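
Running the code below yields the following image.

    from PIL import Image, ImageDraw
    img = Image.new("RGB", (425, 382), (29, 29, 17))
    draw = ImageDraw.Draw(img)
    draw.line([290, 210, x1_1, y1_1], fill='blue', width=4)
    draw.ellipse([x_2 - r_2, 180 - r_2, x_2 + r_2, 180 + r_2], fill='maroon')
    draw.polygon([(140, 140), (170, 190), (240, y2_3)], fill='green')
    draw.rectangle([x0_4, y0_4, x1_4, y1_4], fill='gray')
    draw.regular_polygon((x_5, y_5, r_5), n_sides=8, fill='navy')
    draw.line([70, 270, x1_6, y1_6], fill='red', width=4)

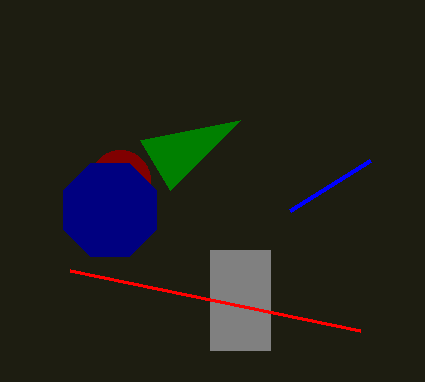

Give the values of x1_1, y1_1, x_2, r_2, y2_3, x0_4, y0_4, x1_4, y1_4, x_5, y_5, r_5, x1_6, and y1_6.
x1_1 = 370; y1_1 = 160; x_2 = 120; r_2 = 30; y2_3 = 120; x0_4 = 210; y0_4 = 250; x1_4 = 270; y1_4 = 350; x_5 = 110; y_5 = 210; r_5 = 50; x1_6 = 360; y1_6 = 330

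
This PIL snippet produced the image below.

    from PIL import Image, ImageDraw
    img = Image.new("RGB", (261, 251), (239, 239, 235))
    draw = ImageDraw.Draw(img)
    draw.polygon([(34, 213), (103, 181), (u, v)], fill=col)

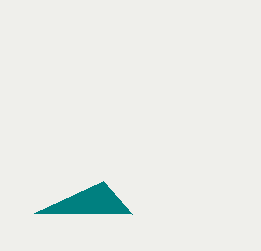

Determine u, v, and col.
u = 132, v = 214, col = 'teal'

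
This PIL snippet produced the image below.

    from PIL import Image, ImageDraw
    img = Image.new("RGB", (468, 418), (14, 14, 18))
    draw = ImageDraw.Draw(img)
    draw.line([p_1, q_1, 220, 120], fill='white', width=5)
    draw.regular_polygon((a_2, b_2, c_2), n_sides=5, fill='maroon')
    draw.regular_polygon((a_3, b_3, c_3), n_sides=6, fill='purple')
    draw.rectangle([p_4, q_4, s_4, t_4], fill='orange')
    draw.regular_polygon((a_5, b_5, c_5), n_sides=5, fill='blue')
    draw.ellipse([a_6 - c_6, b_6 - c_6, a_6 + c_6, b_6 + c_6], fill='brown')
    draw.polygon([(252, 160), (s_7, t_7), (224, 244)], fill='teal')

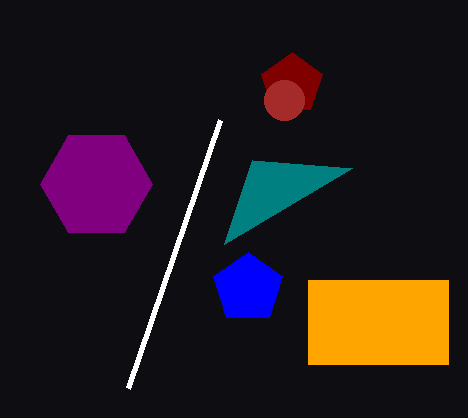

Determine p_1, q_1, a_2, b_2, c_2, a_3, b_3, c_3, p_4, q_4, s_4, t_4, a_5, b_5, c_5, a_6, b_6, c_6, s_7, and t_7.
p_1 = 128, q_1 = 388, a_2 = 292, b_2 = 84, c_2 = 32, a_3 = 96, b_3 = 184, c_3 = 56, p_4 = 308, q_4 = 280, s_4 = 448, t_4 = 364, a_5 = 248, b_5 = 288, c_5 = 36, a_6 = 284, b_6 = 100, c_6 = 20, s_7 = 352, t_7 = 168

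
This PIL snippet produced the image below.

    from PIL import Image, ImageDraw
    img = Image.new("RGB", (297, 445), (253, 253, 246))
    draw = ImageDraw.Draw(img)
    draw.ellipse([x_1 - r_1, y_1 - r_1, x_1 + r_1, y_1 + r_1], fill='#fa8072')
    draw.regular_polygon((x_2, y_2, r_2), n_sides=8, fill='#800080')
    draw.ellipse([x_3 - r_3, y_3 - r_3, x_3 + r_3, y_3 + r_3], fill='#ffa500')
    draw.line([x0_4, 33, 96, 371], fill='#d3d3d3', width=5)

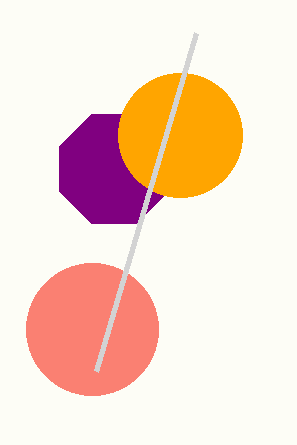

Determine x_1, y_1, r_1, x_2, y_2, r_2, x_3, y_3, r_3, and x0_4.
x_1 = 92, y_1 = 329, r_1 = 66, x_2 = 114, y_2 = 169, r_2 = 59, x_3 = 180, y_3 = 135, r_3 = 62, x0_4 = 196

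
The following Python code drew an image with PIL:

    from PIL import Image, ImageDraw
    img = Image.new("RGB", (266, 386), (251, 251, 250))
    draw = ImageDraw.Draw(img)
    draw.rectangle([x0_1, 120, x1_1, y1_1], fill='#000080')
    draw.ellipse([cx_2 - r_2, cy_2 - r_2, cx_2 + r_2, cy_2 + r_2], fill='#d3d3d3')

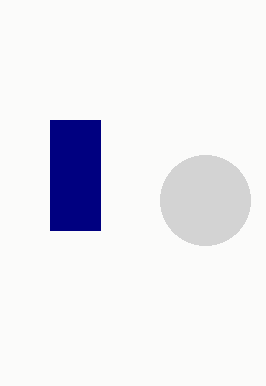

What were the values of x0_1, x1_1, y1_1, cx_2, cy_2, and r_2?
x0_1 = 50
x1_1 = 100
y1_1 = 230
cx_2 = 205
cy_2 = 200
r_2 = 45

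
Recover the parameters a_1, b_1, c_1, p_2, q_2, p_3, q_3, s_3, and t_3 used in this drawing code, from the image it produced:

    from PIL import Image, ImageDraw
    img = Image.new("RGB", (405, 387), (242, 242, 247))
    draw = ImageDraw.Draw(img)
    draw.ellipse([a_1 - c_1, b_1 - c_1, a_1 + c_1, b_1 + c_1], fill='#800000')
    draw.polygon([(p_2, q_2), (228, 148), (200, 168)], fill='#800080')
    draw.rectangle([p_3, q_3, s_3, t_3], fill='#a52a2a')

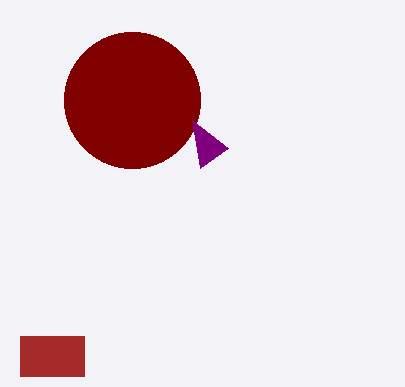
a_1 = 132
b_1 = 100
c_1 = 68
p_2 = 192
q_2 = 120
p_3 = 20
q_3 = 336
s_3 = 84
t_3 = 376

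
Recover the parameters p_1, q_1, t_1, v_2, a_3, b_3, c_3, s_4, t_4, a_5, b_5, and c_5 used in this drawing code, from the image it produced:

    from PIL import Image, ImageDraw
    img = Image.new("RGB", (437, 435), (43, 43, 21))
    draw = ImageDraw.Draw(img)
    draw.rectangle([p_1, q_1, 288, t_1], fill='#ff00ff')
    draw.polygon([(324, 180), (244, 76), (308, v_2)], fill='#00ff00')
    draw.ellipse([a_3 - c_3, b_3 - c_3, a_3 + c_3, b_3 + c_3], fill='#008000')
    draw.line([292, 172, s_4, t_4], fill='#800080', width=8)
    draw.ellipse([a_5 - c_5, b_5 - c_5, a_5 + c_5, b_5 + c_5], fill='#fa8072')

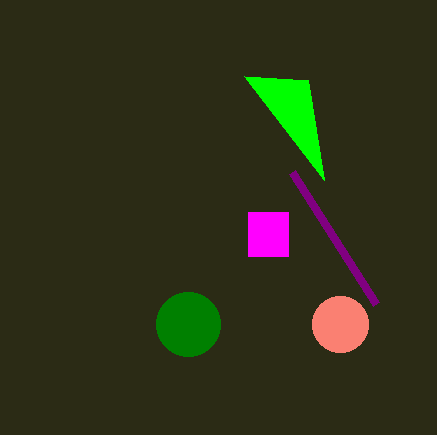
p_1 = 248
q_1 = 212
t_1 = 256
v_2 = 80
a_3 = 188
b_3 = 324
c_3 = 32
s_4 = 376
t_4 = 304
a_5 = 340
b_5 = 324
c_5 = 28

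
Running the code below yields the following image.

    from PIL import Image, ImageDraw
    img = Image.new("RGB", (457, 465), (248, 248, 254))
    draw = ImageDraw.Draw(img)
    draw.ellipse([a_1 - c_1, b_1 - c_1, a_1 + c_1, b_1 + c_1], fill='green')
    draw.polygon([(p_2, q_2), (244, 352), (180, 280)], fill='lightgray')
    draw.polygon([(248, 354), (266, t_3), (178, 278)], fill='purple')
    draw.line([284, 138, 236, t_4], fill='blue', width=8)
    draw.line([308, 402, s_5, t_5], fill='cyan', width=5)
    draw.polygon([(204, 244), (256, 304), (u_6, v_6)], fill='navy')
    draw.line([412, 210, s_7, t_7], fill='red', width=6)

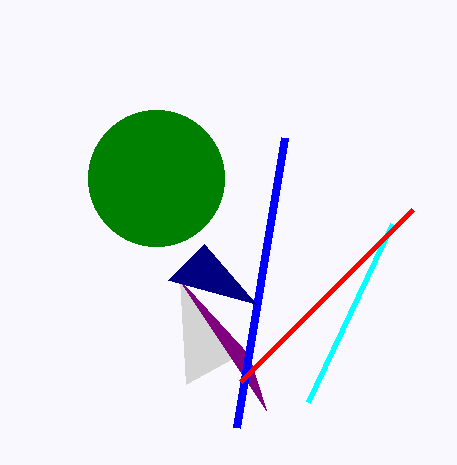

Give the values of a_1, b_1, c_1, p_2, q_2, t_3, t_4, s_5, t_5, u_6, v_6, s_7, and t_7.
a_1 = 156, b_1 = 178, c_1 = 68, p_2 = 186, q_2 = 384, t_3 = 410, t_4 = 428, s_5 = 392, t_5 = 224, u_6 = 168, v_6 = 280, s_7 = 240, t_7 = 382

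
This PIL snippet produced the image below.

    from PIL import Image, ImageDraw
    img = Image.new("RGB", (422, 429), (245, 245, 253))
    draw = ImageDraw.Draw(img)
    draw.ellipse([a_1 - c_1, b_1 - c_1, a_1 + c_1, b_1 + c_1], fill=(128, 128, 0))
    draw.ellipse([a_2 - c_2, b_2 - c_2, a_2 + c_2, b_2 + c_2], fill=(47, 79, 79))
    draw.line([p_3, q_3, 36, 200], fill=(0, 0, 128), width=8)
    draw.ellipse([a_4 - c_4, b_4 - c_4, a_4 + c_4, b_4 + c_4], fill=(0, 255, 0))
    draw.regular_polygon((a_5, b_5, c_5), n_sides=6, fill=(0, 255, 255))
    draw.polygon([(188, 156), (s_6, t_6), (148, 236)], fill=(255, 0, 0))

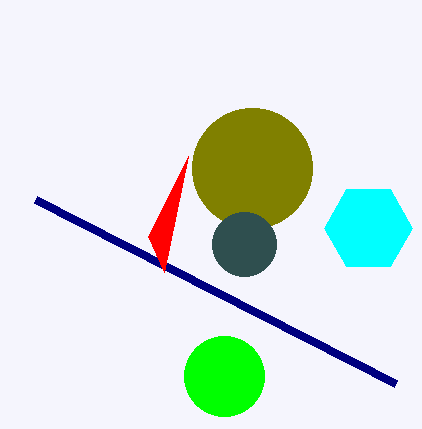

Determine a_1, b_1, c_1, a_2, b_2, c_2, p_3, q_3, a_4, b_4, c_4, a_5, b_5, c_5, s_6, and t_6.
a_1 = 252; b_1 = 168; c_1 = 60; a_2 = 244; b_2 = 244; c_2 = 32; p_3 = 396; q_3 = 384; a_4 = 224; b_4 = 376; c_4 = 40; a_5 = 368; b_5 = 228; c_5 = 44; s_6 = 164; t_6 = 272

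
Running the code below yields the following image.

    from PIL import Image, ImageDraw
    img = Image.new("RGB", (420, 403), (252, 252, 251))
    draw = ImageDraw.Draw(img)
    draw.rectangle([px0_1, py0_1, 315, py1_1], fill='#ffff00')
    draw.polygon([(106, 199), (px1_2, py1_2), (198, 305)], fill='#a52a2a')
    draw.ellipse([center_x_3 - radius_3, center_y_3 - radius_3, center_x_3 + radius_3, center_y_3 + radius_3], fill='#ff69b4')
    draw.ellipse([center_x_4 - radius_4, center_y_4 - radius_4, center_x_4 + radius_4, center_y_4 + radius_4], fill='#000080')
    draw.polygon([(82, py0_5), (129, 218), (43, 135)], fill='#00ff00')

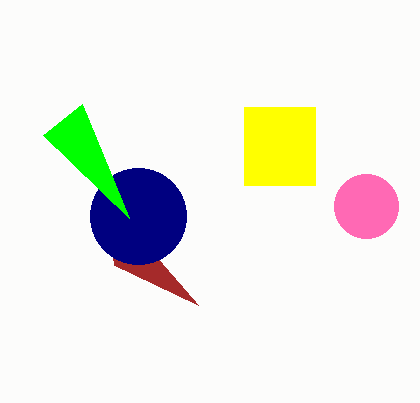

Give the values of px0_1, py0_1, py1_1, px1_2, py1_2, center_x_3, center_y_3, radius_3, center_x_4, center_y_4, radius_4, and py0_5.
px0_1 = 244, py0_1 = 107, py1_1 = 185, px1_2 = 114, py1_2 = 265, center_x_3 = 366, center_y_3 = 206, radius_3 = 32, center_x_4 = 138, center_y_4 = 216, radius_4 = 48, py0_5 = 104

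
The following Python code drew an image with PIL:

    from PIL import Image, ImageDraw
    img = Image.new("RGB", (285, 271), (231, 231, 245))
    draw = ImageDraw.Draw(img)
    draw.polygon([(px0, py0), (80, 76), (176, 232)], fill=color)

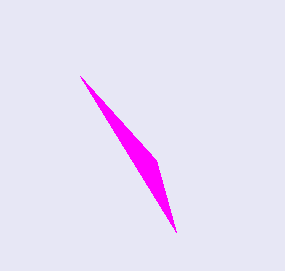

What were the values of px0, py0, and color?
px0 = 156
py0 = 160
color = 'magenta'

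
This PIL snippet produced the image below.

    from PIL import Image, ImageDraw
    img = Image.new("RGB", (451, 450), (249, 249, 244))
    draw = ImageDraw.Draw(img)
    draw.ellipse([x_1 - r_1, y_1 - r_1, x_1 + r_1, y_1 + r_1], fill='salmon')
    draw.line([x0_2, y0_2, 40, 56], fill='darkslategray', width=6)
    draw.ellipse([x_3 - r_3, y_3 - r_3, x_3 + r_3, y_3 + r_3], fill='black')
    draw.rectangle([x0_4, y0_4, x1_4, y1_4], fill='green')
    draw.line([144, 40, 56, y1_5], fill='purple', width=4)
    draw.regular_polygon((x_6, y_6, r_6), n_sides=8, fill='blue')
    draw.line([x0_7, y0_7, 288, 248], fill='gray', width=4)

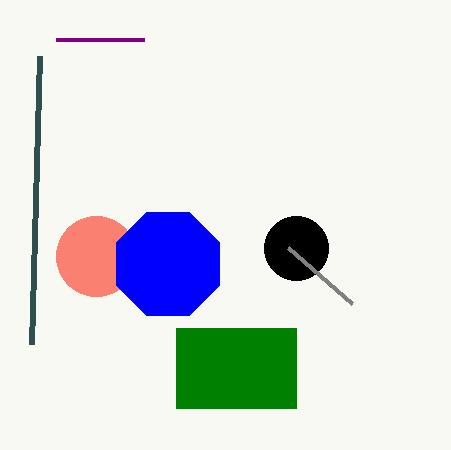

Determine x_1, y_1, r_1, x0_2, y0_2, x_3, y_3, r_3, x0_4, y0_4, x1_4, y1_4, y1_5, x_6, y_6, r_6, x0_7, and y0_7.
x_1 = 96
y_1 = 256
r_1 = 40
x0_2 = 32
y0_2 = 344
x_3 = 296
y_3 = 248
r_3 = 32
x0_4 = 176
y0_4 = 328
x1_4 = 296
y1_4 = 408
y1_5 = 40
x_6 = 168
y_6 = 264
r_6 = 56
x0_7 = 352
y0_7 = 304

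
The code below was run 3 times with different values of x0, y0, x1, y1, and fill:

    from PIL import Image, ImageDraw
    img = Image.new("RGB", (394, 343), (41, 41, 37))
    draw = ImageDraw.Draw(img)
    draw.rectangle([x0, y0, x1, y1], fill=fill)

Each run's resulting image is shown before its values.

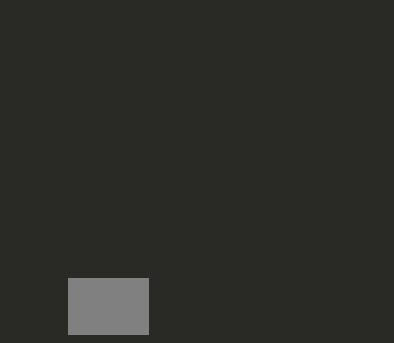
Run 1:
x0 = 68, y0 = 278, x1 = 148, y1 = 334, fill = 'gray'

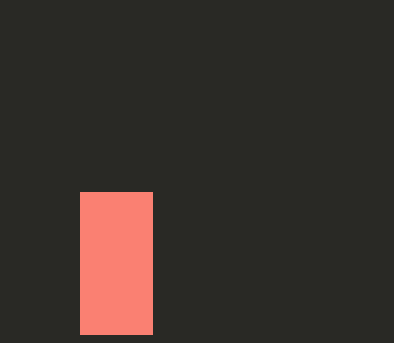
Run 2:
x0 = 80, y0 = 192, x1 = 152, y1 = 334, fill = 'salmon'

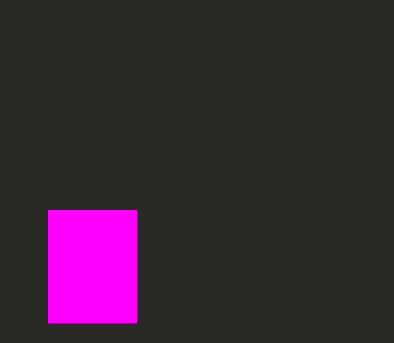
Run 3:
x0 = 48
y0 = 210
x1 = 136
y1 = 322
fill = 'magenta'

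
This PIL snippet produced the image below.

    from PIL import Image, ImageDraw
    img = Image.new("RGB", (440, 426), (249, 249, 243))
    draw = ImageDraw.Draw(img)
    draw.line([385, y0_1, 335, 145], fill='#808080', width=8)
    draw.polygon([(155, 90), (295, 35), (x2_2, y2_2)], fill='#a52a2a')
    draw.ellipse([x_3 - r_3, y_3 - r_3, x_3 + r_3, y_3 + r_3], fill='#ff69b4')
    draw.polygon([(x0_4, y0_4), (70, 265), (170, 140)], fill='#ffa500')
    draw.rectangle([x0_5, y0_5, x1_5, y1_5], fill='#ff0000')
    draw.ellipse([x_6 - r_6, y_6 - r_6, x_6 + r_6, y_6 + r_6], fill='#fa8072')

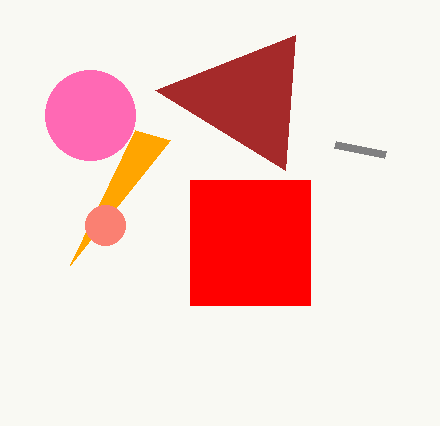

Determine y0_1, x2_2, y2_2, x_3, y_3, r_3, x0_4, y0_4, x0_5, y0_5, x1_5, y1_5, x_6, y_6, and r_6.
y0_1 = 155, x2_2 = 285, y2_2 = 170, x_3 = 90, y_3 = 115, r_3 = 45, x0_4 = 135, y0_4 = 130, x0_5 = 190, y0_5 = 180, x1_5 = 310, y1_5 = 305, x_6 = 105, y_6 = 225, r_6 = 20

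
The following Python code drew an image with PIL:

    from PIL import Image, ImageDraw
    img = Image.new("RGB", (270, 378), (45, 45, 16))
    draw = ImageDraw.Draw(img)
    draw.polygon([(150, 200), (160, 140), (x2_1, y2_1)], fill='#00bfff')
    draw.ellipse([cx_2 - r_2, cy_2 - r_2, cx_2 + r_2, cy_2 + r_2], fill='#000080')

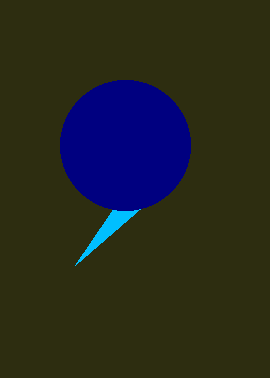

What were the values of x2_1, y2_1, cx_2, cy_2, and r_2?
x2_1 = 75
y2_1 = 265
cx_2 = 125
cy_2 = 145
r_2 = 65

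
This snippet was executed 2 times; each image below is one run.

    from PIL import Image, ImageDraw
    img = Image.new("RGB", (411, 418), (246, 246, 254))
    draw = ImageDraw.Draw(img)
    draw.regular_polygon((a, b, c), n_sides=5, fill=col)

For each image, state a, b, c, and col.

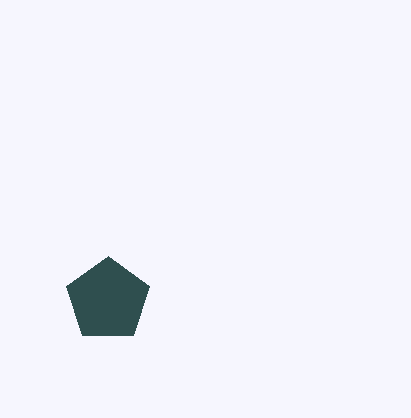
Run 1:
a = 108, b = 300, c = 44, col = 'darkslategray'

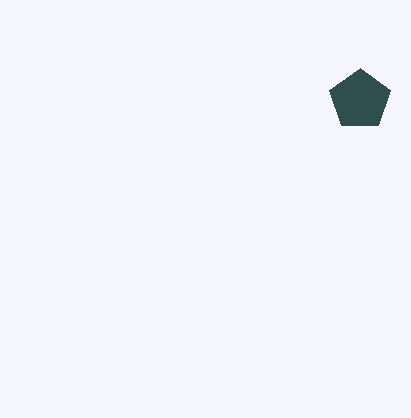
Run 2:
a = 360, b = 100, c = 32, col = 'darkslategray'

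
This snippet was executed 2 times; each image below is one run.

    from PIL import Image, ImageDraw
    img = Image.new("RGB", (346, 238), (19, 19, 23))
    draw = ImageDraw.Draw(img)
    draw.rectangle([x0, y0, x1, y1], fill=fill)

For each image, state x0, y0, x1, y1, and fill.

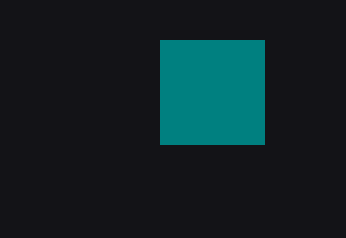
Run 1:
x0 = 160; y0 = 40; x1 = 264; y1 = 144; fill = 'teal'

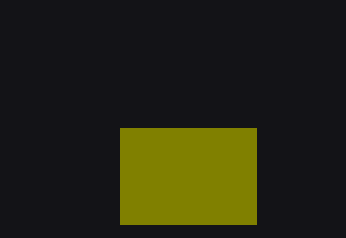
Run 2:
x0 = 120, y0 = 128, x1 = 256, y1 = 224, fill = 'olive'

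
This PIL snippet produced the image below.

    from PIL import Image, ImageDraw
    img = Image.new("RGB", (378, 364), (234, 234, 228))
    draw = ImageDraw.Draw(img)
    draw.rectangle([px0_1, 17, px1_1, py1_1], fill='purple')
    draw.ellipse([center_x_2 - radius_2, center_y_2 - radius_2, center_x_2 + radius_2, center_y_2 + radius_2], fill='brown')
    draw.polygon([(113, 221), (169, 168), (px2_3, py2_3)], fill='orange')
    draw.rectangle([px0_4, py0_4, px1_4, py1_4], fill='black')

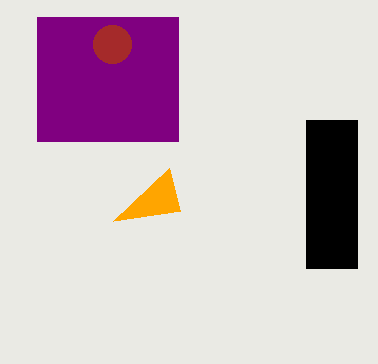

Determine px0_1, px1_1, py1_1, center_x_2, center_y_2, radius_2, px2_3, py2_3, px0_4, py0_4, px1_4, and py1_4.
px0_1 = 37; px1_1 = 178; py1_1 = 141; center_x_2 = 112; center_y_2 = 44; radius_2 = 19; px2_3 = 180; py2_3 = 211; px0_4 = 306; py0_4 = 120; px1_4 = 357; py1_4 = 268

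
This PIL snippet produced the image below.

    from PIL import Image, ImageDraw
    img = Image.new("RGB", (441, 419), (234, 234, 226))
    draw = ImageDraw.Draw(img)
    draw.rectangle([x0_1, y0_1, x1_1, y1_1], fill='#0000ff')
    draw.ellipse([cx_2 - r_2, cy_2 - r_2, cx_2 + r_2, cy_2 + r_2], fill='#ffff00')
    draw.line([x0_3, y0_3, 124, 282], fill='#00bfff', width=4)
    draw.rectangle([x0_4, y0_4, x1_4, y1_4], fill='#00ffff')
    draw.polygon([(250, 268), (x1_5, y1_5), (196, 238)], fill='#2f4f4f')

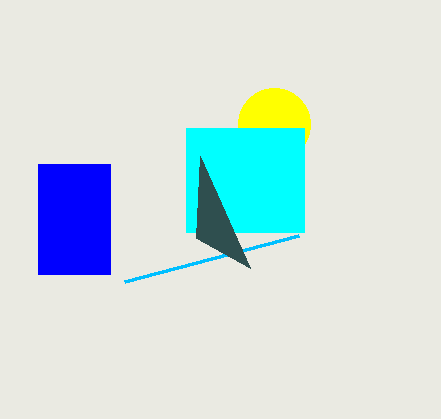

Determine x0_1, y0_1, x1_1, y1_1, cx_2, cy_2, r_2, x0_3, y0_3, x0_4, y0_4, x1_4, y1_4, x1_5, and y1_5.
x0_1 = 38
y0_1 = 164
x1_1 = 110
y1_1 = 274
cx_2 = 274
cy_2 = 124
r_2 = 36
x0_3 = 298
y0_3 = 236
x0_4 = 186
y0_4 = 128
x1_4 = 304
y1_4 = 232
x1_5 = 200
y1_5 = 156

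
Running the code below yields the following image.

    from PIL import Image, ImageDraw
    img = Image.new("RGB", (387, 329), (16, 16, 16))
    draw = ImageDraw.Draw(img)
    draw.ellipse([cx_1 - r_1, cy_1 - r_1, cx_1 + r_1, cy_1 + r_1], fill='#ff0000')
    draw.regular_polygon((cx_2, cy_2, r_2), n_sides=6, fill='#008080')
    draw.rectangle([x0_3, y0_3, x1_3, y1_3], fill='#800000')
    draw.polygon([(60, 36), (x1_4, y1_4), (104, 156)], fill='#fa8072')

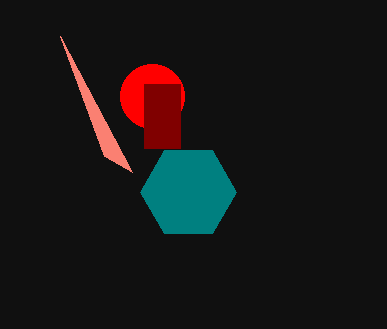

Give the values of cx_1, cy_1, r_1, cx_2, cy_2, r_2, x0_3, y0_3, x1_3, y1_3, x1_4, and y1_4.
cx_1 = 152
cy_1 = 96
r_1 = 32
cx_2 = 188
cy_2 = 192
r_2 = 48
x0_3 = 144
y0_3 = 84
x1_3 = 180
y1_3 = 148
x1_4 = 132
y1_4 = 172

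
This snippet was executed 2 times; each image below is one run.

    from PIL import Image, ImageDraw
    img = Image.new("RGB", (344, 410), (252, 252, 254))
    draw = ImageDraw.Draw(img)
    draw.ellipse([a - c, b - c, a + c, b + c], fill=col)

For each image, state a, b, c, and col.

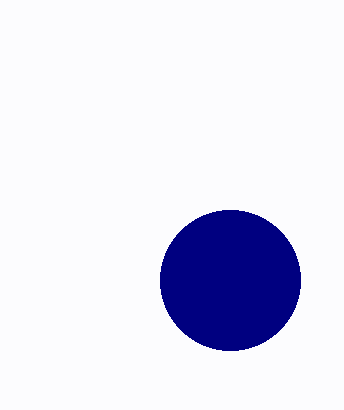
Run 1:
a = 230, b = 280, c = 70, col = 'navy'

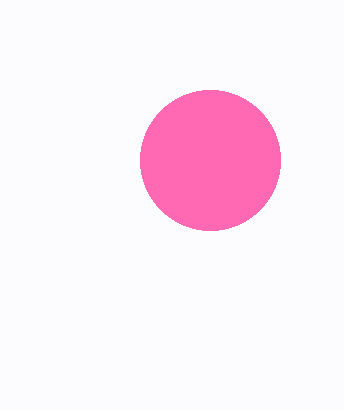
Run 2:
a = 210
b = 160
c = 70
col = 'hotpink'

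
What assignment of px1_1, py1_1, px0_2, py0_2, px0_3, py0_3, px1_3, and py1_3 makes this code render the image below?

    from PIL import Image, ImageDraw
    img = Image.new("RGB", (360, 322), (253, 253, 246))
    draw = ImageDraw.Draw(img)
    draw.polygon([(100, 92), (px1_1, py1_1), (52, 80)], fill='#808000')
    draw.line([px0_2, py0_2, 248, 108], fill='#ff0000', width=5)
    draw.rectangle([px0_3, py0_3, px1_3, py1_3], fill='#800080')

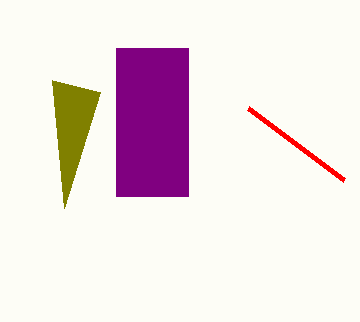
px1_1 = 64
py1_1 = 208
px0_2 = 344
py0_2 = 180
px0_3 = 116
py0_3 = 48
px1_3 = 188
py1_3 = 196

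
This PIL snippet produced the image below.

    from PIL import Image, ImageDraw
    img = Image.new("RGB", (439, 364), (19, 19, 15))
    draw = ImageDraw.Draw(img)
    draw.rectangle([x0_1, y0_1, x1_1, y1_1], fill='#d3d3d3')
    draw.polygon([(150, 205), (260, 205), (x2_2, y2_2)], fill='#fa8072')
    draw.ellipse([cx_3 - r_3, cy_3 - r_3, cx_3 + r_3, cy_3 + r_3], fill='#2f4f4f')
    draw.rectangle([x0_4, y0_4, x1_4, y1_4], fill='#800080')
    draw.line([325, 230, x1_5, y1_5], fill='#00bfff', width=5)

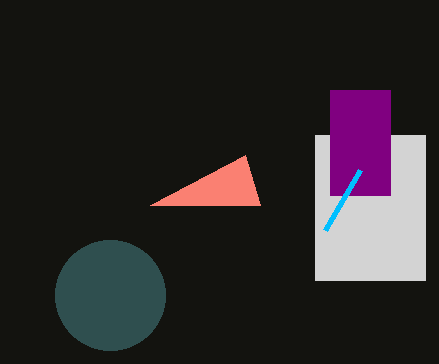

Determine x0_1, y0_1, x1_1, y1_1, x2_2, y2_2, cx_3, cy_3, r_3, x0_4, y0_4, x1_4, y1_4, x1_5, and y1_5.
x0_1 = 315; y0_1 = 135; x1_1 = 425; y1_1 = 280; x2_2 = 245; y2_2 = 155; cx_3 = 110; cy_3 = 295; r_3 = 55; x0_4 = 330; y0_4 = 90; x1_4 = 390; y1_4 = 195; x1_5 = 360; y1_5 = 170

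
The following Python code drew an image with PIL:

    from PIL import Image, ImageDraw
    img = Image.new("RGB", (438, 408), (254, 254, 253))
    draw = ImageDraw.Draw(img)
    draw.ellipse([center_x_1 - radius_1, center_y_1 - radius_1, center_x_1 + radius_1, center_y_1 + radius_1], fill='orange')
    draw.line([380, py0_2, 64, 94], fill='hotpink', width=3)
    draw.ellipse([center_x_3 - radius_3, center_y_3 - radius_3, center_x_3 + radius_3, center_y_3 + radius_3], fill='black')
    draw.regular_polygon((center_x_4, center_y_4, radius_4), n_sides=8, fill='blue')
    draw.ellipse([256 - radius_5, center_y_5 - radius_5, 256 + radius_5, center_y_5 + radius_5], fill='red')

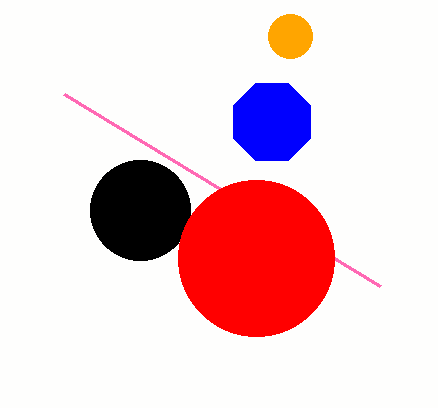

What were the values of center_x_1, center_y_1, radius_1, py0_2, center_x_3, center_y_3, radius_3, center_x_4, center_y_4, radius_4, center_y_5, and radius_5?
center_x_1 = 290; center_y_1 = 36; radius_1 = 22; py0_2 = 286; center_x_3 = 140; center_y_3 = 210; radius_3 = 50; center_x_4 = 272; center_y_4 = 122; radius_4 = 42; center_y_5 = 258; radius_5 = 78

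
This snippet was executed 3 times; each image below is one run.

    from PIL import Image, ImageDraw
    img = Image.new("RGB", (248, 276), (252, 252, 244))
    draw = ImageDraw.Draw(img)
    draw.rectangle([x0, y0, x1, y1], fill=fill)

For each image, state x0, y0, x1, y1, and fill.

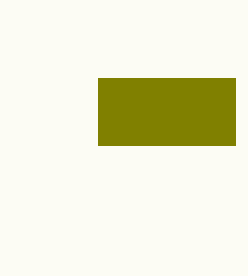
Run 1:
x0 = 98, y0 = 78, x1 = 235, y1 = 145, fill = 'olive'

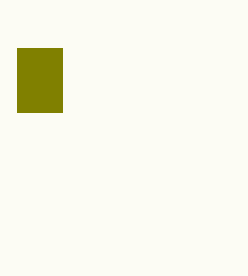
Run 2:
x0 = 17, y0 = 48, x1 = 62, y1 = 112, fill = 'olive'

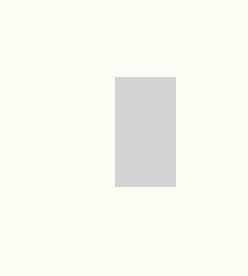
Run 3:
x0 = 115
y0 = 77
x1 = 175
y1 = 186
fill = 'lightgray'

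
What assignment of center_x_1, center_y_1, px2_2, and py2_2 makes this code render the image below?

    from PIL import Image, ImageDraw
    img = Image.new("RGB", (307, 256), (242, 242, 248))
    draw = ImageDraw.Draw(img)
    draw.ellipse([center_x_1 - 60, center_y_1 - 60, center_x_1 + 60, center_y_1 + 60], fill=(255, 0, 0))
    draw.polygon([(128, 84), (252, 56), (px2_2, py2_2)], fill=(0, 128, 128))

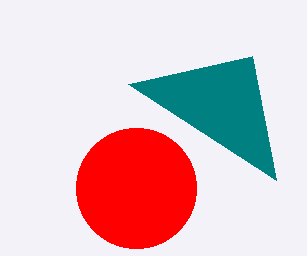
center_x_1 = 136, center_y_1 = 188, px2_2 = 276, py2_2 = 180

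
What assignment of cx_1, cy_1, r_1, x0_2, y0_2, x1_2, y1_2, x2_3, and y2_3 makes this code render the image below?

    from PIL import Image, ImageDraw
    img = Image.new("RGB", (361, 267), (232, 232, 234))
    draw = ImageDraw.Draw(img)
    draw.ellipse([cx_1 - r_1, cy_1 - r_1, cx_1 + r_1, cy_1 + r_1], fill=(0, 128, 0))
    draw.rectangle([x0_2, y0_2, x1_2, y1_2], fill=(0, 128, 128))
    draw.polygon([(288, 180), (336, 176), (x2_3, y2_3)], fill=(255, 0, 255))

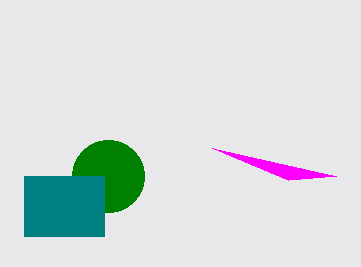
cx_1 = 108; cy_1 = 176; r_1 = 36; x0_2 = 24; y0_2 = 176; x1_2 = 104; y1_2 = 236; x2_3 = 212; y2_3 = 148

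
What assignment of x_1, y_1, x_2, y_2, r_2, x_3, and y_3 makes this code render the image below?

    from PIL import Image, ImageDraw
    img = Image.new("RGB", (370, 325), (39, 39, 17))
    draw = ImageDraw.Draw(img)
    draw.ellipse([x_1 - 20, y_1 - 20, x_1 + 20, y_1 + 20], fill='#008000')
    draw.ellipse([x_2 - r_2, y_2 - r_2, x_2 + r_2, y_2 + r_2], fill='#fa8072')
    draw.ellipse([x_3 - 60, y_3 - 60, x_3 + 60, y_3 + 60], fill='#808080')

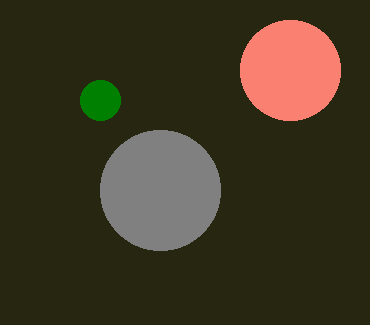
x_1 = 100; y_1 = 100; x_2 = 290; y_2 = 70; r_2 = 50; x_3 = 160; y_3 = 190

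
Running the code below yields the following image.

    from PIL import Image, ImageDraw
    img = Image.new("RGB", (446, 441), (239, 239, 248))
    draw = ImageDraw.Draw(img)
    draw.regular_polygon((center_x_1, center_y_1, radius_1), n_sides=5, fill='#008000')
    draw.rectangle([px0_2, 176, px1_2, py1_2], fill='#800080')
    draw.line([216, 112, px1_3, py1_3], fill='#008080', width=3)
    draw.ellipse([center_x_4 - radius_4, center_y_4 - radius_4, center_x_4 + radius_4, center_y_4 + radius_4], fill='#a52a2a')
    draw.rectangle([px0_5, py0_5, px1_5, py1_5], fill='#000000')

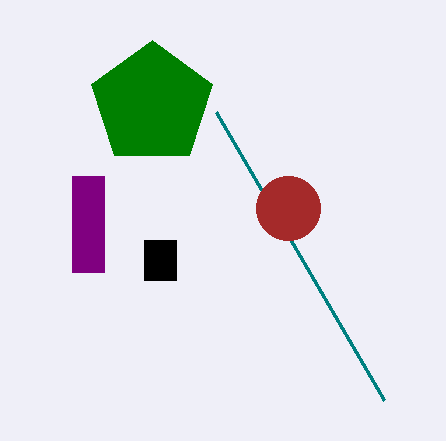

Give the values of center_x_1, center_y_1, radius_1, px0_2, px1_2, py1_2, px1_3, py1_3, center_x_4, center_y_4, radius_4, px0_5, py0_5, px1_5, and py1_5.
center_x_1 = 152
center_y_1 = 104
radius_1 = 64
px0_2 = 72
px1_2 = 104
py1_2 = 272
px1_3 = 384
py1_3 = 400
center_x_4 = 288
center_y_4 = 208
radius_4 = 32
px0_5 = 144
py0_5 = 240
px1_5 = 176
py1_5 = 280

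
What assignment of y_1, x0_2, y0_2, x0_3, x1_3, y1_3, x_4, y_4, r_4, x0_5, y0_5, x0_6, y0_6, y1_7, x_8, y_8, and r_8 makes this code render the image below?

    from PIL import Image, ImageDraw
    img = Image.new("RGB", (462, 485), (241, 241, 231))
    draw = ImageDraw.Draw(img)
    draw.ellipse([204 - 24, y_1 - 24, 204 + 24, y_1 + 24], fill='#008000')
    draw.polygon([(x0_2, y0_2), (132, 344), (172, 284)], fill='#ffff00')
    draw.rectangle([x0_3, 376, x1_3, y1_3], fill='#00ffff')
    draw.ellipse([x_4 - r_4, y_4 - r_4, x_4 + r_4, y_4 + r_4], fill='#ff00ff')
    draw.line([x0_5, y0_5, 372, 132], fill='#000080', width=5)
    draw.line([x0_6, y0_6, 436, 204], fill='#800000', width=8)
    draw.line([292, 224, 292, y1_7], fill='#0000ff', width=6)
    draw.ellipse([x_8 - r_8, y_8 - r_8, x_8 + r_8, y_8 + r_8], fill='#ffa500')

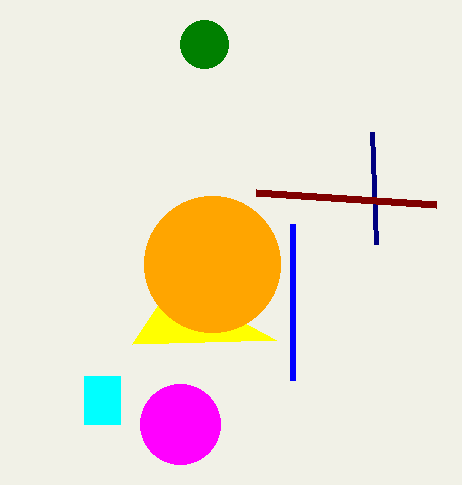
y_1 = 44
x0_2 = 276
y0_2 = 340
x0_3 = 84
x1_3 = 120
y1_3 = 424
x_4 = 180
y_4 = 424
r_4 = 40
x0_5 = 376
y0_5 = 244
x0_6 = 256
y0_6 = 192
y1_7 = 380
x_8 = 212
y_8 = 264
r_8 = 68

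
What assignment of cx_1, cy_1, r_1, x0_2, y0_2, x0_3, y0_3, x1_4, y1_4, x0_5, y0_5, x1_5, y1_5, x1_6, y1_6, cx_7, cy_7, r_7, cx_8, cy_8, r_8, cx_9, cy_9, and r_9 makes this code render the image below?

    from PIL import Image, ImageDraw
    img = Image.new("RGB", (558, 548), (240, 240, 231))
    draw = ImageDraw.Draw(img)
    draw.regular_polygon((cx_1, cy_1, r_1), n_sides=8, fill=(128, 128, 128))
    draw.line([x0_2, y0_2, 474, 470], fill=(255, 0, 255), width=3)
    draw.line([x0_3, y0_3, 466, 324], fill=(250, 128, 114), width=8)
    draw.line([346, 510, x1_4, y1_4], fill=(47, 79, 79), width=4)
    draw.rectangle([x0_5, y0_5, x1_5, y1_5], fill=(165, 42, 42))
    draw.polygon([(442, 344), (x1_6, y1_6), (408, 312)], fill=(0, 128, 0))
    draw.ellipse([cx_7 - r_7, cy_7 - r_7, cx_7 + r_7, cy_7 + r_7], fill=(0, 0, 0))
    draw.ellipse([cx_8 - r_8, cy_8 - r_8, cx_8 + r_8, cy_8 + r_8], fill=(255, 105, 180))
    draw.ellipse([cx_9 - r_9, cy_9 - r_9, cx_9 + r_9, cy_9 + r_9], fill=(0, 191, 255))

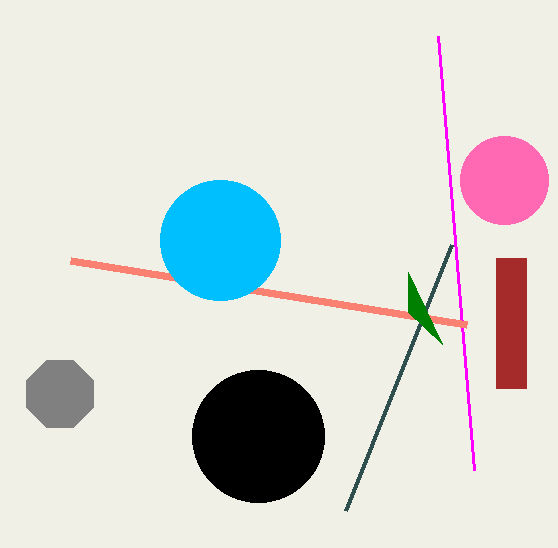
cx_1 = 60
cy_1 = 394
r_1 = 36
x0_2 = 438
y0_2 = 36
x0_3 = 70
y0_3 = 260
x1_4 = 452
y1_4 = 244
x0_5 = 496
y0_5 = 258
x1_5 = 526
y1_5 = 388
x1_6 = 408
y1_6 = 272
cx_7 = 258
cy_7 = 436
r_7 = 66
cx_8 = 504
cy_8 = 180
r_8 = 44
cx_9 = 220
cy_9 = 240
r_9 = 60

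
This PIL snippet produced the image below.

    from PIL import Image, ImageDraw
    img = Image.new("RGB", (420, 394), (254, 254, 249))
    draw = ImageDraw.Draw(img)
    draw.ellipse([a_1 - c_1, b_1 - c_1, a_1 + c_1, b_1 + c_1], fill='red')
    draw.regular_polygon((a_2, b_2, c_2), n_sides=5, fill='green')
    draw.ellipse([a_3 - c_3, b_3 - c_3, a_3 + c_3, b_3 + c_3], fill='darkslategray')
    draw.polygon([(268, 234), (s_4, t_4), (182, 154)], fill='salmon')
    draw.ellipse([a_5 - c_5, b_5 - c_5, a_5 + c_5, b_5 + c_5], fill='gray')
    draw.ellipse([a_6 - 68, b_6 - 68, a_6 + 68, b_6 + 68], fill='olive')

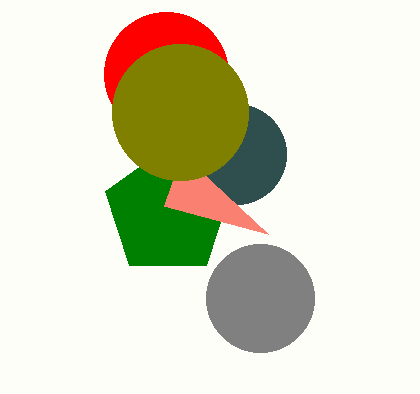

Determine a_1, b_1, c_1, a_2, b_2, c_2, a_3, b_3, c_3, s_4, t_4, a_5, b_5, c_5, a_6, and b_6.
a_1 = 166; b_1 = 74; c_1 = 62; a_2 = 168; b_2 = 212; c_2 = 66; a_3 = 236; b_3 = 154; c_3 = 50; s_4 = 164; t_4 = 206; a_5 = 260; b_5 = 298; c_5 = 54; a_6 = 180; b_6 = 112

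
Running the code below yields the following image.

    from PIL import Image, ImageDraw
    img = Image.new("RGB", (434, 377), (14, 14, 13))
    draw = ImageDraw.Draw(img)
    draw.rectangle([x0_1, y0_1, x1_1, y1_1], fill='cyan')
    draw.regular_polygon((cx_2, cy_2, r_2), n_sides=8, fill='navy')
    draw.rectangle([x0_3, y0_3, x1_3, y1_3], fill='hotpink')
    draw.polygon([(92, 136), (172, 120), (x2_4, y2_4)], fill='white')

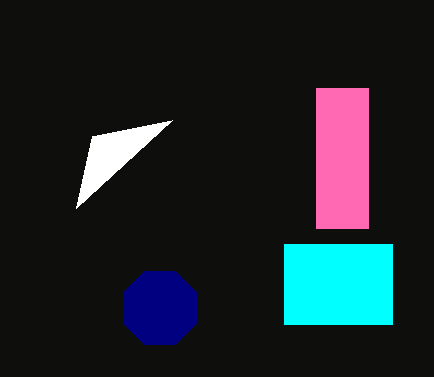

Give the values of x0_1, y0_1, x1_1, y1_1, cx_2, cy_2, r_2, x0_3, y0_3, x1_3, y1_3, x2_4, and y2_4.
x0_1 = 284, y0_1 = 244, x1_1 = 392, y1_1 = 324, cx_2 = 160, cy_2 = 308, r_2 = 40, x0_3 = 316, y0_3 = 88, x1_3 = 368, y1_3 = 228, x2_4 = 76, y2_4 = 208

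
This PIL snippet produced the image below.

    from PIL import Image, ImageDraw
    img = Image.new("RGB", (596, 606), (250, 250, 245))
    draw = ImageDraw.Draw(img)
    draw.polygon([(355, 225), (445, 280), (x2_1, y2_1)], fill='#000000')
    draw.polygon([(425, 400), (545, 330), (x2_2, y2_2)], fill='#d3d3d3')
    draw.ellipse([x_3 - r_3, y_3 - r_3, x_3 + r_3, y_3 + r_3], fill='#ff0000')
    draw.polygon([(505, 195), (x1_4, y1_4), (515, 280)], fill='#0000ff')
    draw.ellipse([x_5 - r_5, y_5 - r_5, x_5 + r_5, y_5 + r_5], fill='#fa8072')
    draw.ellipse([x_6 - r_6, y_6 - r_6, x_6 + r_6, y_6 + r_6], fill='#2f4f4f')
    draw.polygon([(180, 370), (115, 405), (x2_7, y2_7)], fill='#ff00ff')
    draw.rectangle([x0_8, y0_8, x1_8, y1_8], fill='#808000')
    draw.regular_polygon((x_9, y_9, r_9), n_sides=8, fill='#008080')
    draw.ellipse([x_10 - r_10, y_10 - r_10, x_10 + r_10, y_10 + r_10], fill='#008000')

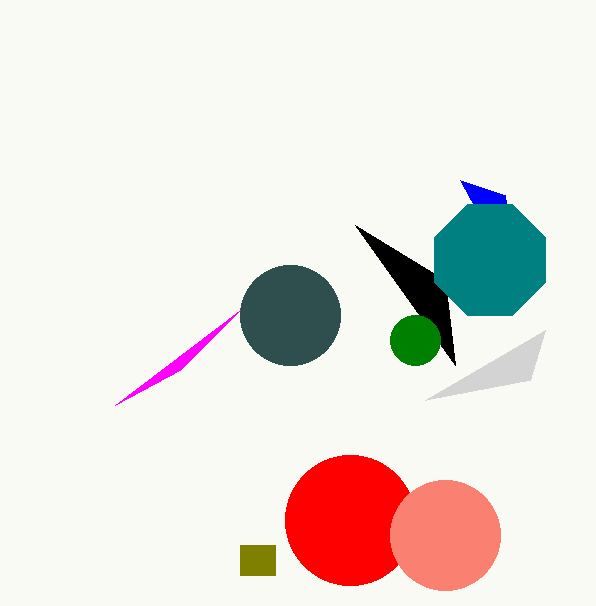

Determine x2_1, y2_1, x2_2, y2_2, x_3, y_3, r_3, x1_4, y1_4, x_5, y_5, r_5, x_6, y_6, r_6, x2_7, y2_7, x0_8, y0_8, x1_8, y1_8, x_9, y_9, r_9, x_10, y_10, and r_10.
x2_1 = 455, y2_1 = 365, x2_2 = 530, y2_2 = 380, x_3 = 350, y_3 = 520, r_3 = 65, x1_4 = 460, y1_4 = 180, x_5 = 445, y_5 = 535, r_5 = 55, x_6 = 290, y_6 = 315, r_6 = 50, x2_7 = 240, y2_7 = 310, x0_8 = 240, y0_8 = 545, x1_8 = 275, y1_8 = 575, x_9 = 490, y_9 = 260, r_9 = 60, x_10 = 415, y_10 = 340, r_10 = 25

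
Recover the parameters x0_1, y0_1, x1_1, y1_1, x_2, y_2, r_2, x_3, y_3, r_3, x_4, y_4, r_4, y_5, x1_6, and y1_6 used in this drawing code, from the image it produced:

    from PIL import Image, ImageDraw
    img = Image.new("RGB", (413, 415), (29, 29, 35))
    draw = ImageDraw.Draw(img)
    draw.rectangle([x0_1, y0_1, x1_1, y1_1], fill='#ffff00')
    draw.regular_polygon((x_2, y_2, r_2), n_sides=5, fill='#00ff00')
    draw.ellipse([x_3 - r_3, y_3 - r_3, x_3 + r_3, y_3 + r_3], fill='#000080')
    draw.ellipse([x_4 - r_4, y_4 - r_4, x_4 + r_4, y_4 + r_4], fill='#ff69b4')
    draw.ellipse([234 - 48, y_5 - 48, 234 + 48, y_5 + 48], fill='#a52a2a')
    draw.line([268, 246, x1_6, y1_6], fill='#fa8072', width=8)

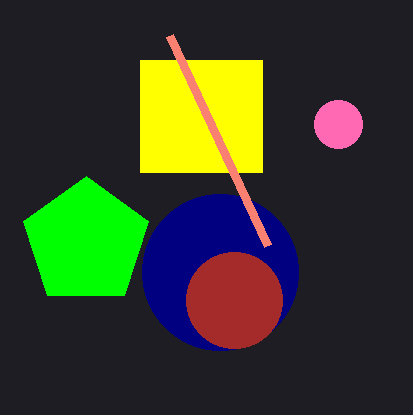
x0_1 = 140
y0_1 = 60
x1_1 = 262
y1_1 = 172
x_2 = 86
y_2 = 242
r_2 = 66
x_3 = 220
y_3 = 272
r_3 = 78
x_4 = 338
y_4 = 124
r_4 = 24
y_5 = 300
x1_6 = 170
y1_6 = 36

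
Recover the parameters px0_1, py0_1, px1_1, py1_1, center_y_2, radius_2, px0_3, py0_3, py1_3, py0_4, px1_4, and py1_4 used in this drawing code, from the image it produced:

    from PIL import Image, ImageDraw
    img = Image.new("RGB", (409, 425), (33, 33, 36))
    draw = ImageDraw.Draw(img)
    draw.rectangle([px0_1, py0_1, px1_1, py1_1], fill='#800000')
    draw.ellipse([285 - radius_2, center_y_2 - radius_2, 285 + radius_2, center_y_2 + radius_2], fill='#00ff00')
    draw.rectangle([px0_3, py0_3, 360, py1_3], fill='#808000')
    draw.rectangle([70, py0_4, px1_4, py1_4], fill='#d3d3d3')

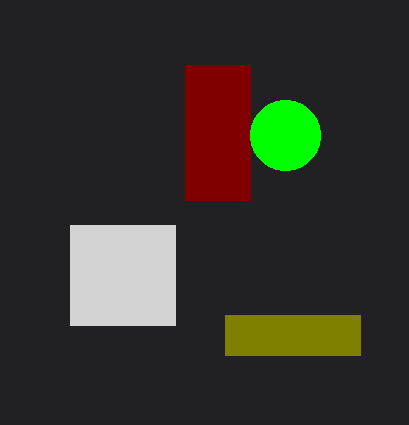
px0_1 = 185; py0_1 = 65; px1_1 = 250; py1_1 = 200; center_y_2 = 135; radius_2 = 35; px0_3 = 225; py0_3 = 315; py1_3 = 355; py0_4 = 225; px1_4 = 175; py1_4 = 325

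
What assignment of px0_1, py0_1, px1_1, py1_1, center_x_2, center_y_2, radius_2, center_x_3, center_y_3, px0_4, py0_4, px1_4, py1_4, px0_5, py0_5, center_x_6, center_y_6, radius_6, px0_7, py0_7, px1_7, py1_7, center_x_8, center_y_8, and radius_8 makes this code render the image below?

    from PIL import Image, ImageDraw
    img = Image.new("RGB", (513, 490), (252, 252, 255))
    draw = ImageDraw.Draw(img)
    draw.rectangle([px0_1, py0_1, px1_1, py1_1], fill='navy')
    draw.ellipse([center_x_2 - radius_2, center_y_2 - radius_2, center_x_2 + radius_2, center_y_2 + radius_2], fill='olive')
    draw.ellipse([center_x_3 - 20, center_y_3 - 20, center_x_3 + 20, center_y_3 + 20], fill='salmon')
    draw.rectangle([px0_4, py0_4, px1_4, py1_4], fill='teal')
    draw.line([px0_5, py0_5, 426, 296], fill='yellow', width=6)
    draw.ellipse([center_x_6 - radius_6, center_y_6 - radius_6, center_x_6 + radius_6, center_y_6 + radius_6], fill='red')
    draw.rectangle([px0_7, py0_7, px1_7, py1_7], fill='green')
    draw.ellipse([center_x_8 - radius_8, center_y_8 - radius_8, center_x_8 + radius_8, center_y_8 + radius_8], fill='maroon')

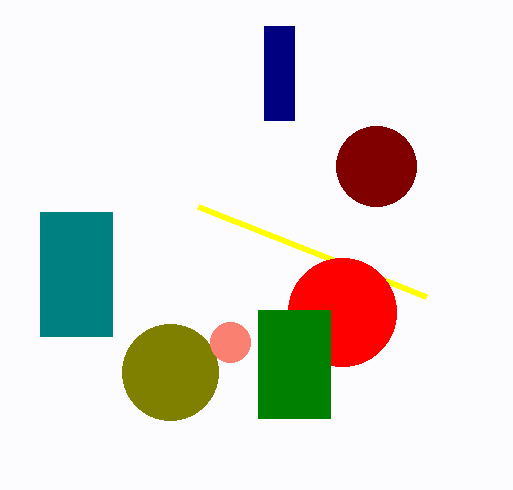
px0_1 = 264
py0_1 = 26
px1_1 = 294
py1_1 = 120
center_x_2 = 170
center_y_2 = 372
radius_2 = 48
center_x_3 = 230
center_y_3 = 342
px0_4 = 40
py0_4 = 212
px1_4 = 112
py1_4 = 336
px0_5 = 198
py0_5 = 206
center_x_6 = 342
center_y_6 = 312
radius_6 = 54
px0_7 = 258
py0_7 = 310
px1_7 = 330
py1_7 = 418
center_x_8 = 376
center_y_8 = 166
radius_8 = 40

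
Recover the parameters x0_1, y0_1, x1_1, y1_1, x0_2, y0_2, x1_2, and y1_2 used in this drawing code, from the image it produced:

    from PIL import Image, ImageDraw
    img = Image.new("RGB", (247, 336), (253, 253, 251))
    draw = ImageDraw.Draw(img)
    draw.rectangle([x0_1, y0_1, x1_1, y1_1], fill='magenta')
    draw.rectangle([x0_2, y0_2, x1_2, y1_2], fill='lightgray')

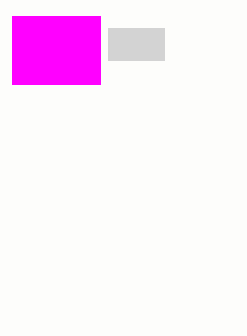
x0_1 = 12
y0_1 = 16
x1_1 = 100
y1_1 = 84
x0_2 = 108
y0_2 = 28
x1_2 = 164
y1_2 = 60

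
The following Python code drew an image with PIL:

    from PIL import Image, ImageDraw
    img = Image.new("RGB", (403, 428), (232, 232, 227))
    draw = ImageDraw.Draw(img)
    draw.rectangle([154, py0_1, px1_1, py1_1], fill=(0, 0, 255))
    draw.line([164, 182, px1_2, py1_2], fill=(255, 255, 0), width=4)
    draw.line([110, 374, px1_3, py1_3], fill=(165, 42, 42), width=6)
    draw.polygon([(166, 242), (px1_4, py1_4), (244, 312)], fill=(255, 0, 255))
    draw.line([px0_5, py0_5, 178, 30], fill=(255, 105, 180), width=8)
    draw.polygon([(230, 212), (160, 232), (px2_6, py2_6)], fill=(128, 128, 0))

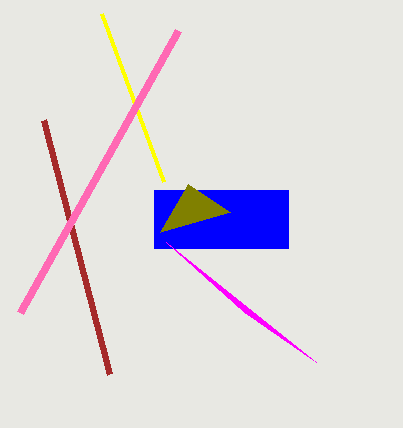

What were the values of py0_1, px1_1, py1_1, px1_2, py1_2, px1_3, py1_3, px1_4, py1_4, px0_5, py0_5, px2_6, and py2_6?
py0_1 = 190
px1_1 = 288
py1_1 = 248
px1_2 = 102
py1_2 = 14
px1_3 = 44
py1_3 = 120
px1_4 = 316
py1_4 = 362
px0_5 = 20
py0_5 = 312
px2_6 = 188
py2_6 = 184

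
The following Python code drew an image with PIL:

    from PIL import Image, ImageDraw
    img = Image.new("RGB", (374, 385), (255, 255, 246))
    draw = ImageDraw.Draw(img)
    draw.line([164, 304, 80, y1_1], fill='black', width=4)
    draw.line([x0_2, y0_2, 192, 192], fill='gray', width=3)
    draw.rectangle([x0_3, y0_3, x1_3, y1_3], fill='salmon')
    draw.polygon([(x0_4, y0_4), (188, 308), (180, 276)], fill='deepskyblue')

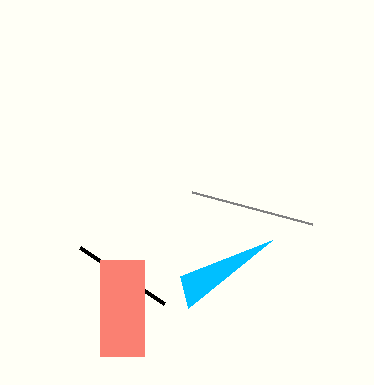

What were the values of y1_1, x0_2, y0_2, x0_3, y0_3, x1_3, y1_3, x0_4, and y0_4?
y1_1 = 248; x0_2 = 312; y0_2 = 224; x0_3 = 100; y0_3 = 260; x1_3 = 144; y1_3 = 356; x0_4 = 272; y0_4 = 240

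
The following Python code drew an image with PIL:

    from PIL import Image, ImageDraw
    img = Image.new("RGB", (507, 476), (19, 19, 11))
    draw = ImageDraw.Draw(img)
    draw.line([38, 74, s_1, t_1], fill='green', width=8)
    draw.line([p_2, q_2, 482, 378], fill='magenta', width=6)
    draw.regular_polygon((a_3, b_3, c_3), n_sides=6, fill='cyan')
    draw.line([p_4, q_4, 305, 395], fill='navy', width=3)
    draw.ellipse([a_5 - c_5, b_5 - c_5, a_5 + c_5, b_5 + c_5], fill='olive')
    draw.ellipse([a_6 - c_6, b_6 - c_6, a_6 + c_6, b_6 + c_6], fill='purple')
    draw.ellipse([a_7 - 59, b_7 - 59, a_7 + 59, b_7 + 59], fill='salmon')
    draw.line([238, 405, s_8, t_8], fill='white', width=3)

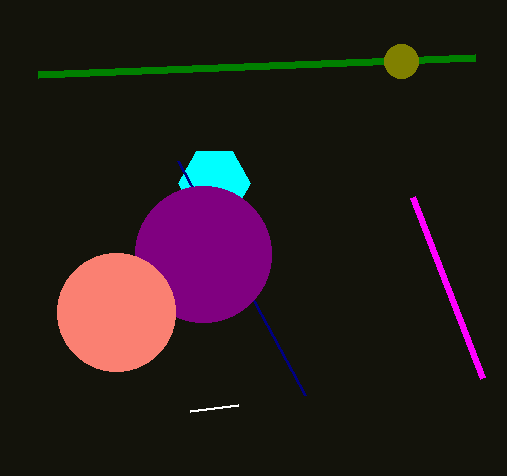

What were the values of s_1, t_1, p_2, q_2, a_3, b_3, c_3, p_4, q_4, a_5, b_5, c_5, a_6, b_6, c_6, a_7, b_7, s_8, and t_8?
s_1 = 475; t_1 = 57; p_2 = 412; q_2 = 197; a_3 = 214; b_3 = 183; c_3 = 36; p_4 = 178; q_4 = 161; a_5 = 401; b_5 = 61; c_5 = 17; a_6 = 203; b_6 = 254; c_6 = 68; a_7 = 116; b_7 = 312; s_8 = 190; t_8 = 411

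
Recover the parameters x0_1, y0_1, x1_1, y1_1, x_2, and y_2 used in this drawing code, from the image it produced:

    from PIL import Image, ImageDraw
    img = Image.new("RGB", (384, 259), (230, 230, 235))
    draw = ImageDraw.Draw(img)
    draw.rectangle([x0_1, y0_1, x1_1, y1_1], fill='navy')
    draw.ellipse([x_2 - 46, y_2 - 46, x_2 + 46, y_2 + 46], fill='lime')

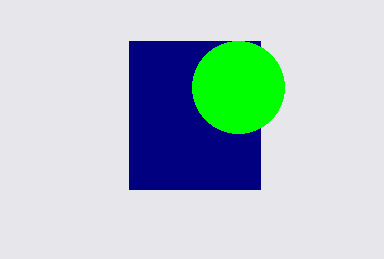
x0_1 = 129
y0_1 = 41
x1_1 = 260
y1_1 = 189
x_2 = 238
y_2 = 87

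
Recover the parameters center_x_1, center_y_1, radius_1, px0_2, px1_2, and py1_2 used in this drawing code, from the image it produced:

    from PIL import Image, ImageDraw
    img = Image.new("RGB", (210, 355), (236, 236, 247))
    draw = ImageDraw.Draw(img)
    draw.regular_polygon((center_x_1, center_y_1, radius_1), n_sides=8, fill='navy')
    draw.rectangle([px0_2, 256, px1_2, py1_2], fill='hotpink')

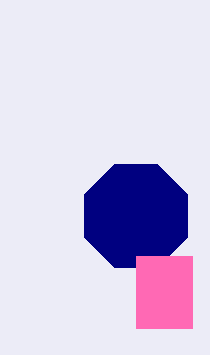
center_x_1 = 136; center_y_1 = 216; radius_1 = 56; px0_2 = 136; px1_2 = 192; py1_2 = 328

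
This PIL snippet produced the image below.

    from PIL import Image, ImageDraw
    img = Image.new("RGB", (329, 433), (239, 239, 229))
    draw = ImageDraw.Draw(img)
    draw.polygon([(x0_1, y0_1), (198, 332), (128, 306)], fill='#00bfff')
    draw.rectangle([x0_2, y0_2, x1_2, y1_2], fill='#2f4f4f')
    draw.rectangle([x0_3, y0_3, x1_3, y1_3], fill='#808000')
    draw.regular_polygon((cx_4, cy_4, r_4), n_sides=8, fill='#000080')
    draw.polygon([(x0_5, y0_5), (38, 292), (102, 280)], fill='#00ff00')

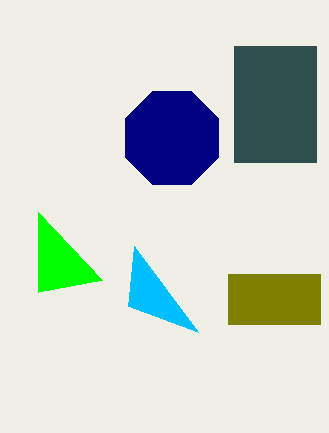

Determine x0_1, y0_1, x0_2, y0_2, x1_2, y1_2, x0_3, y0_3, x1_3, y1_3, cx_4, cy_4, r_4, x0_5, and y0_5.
x0_1 = 134, y0_1 = 246, x0_2 = 234, y0_2 = 46, x1_2 = 316, y1_2 = 162, x0_3 = 228, y0_3 = 274, x1_3 = 320, y1_3 = 324, cx_4 = 172, cy_4 = 138, r_4 = 50, x0_5 = 38, y0_5 = 212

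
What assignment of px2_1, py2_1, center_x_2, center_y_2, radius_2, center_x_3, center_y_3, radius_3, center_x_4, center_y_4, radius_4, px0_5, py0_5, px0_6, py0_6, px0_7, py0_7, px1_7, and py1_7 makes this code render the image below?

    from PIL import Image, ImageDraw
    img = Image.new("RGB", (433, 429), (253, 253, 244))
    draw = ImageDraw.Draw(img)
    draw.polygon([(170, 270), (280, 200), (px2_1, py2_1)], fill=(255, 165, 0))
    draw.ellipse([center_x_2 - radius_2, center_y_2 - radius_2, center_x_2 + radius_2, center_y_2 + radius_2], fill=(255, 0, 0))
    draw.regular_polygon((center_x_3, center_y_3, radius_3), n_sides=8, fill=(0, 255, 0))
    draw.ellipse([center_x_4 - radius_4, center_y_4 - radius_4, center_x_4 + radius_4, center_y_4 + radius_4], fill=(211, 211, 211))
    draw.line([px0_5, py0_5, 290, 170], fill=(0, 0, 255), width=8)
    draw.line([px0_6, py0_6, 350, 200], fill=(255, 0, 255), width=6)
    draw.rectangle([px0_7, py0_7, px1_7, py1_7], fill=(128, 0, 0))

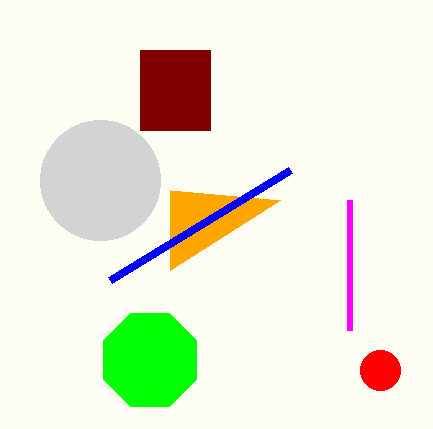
px2_1 = 170, py2_1 = 190, center_x_2 = 380, center_y_2 = 370, radius_2 = 20, center_x_3 = 150, center_y_3 = 360, radius_3 = 50, center_x_4 = 100, center_y_4 = 180, radius_4 = 60, px0_5 = 110, py0_5 = 280, px0_6 = 350, py0_6 = 330, px0_7 = 140, py0_7 = 50, px1_7 = 210, py1_7 = 130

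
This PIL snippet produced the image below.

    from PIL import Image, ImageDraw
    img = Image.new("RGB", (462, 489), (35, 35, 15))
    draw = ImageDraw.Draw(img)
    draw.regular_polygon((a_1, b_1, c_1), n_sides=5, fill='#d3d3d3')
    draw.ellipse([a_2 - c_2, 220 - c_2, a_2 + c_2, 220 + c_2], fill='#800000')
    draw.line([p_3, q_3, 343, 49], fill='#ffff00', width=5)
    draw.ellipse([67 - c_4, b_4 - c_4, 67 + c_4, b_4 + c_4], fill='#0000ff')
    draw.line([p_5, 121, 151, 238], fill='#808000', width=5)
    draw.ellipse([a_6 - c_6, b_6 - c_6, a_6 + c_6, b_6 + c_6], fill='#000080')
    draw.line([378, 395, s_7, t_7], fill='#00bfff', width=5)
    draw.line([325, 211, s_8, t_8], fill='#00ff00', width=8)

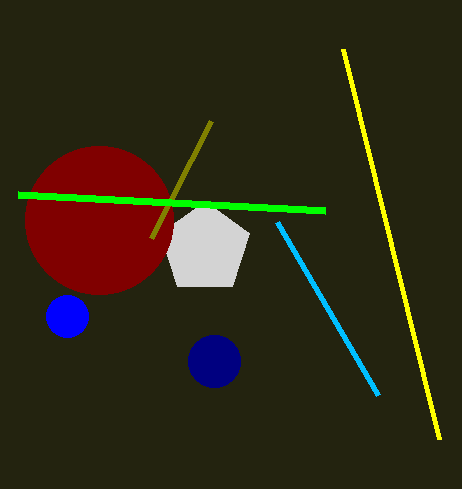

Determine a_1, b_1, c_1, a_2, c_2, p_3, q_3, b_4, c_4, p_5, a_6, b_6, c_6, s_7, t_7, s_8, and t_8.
a_1 = 205
b_1 = 248
c_1 = 47
a_2 = 99
c_2 = 74
p_3 = 439
q_3 = 439
b_4 = 316
c_4 = 21
p_5 = 211
a_6 = 214
b_6 = 361
c_6 = 26
s_7 = 277
t_7 = 222
s_8 = 18
t_8 = 195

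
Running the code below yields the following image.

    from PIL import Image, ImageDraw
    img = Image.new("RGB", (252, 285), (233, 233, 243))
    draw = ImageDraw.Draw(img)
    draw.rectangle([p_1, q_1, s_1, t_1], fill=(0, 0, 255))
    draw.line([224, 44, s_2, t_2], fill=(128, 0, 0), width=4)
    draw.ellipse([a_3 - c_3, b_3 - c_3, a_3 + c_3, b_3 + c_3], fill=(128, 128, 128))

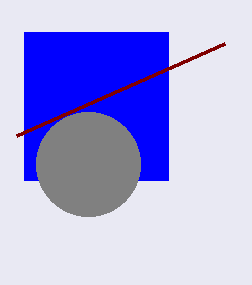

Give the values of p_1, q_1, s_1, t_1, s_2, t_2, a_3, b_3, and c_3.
p_1 = 24
q_1 = 32
s_1 = 168
t_1 = 180
s_2 = 16
t_2 = 136
a_3 = 88
b_3 = 164
c_3 = 52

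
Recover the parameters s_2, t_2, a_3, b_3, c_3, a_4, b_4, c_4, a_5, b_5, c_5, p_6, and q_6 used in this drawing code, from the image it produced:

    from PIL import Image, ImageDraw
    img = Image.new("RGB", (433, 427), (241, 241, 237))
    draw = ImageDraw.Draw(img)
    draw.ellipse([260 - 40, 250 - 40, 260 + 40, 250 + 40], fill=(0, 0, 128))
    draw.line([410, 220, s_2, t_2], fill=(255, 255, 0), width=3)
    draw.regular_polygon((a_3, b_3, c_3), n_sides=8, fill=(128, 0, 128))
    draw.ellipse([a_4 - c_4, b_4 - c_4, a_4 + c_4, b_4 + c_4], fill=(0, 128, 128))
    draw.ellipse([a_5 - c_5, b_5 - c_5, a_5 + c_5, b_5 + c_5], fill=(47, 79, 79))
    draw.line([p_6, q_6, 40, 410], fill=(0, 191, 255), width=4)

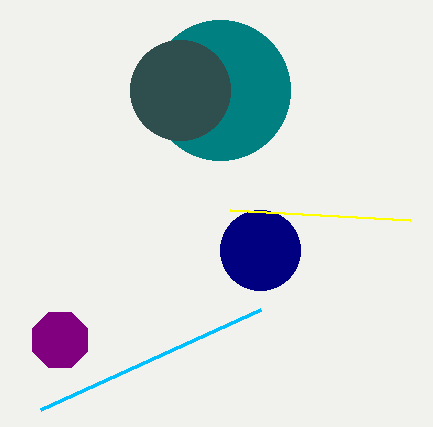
s_2 = 230, t_2 = 210, a_3 = 60, b_3 = 340, c_3 = 30, a_4 = 220, b_4 = 90, c_4 = 70, a_5 = 180, b_5 = 90, c_5 = 50, p_6 = 260, q_6 = 310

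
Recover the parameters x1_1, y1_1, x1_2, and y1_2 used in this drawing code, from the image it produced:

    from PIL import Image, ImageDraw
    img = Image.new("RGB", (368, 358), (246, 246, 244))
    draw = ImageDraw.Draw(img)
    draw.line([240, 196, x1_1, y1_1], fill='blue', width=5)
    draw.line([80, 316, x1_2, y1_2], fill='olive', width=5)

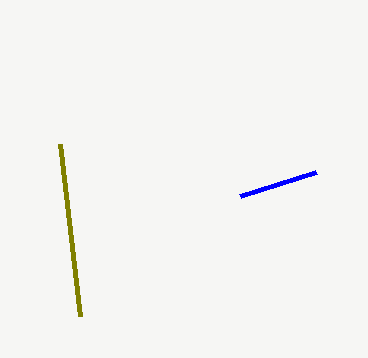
x1_1 = 316
y1_1 = 172
x1_2 = 60
y1_2 = 144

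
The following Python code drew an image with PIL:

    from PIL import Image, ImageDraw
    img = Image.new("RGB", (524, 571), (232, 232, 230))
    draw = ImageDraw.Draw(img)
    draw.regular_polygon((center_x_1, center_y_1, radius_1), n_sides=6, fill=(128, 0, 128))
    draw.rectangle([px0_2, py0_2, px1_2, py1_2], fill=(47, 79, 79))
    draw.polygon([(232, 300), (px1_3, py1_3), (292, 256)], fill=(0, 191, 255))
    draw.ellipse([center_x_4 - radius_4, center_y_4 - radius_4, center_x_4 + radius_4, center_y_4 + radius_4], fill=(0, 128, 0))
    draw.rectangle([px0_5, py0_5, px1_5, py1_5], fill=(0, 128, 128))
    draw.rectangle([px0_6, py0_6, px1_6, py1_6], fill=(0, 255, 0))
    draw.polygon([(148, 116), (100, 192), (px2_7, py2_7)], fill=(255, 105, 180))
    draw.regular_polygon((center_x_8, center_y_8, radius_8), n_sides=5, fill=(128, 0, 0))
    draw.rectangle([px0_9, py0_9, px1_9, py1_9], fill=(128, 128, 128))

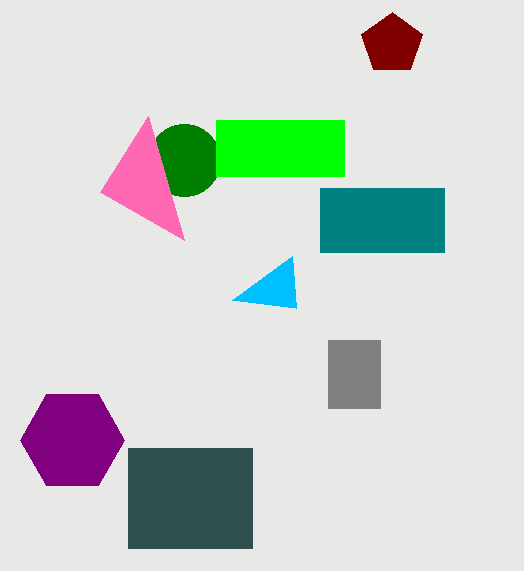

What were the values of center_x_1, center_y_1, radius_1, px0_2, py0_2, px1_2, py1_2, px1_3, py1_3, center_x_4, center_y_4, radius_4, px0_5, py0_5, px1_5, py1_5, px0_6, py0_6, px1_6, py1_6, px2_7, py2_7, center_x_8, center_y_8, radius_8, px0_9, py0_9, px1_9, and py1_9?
center_x_1 = 72, center_y_1 = 440, radius_1 = 52, px0_2 = 128, py0_2 = 448, px1_2 = 252, py1_2 = 548, px1_3 = 296, py1_3 = 308, center_x_4 = 184, center_y_4 = 160, radius_4 = 36, px0_5 = 320, py0_5 = 188, px1_5 = 444, py1_5 = 252, px0_6 = 216, py0_6 = 120, px1_6 = 344, py1_6 = 176, px2_7 = 184, py2_7 = 240, center_x_8 = 392, center_y_8 = 44, radius_8 = 32, px0_9 = 328, py0_9 = 340, px1_9 = 380, py1_9 = 408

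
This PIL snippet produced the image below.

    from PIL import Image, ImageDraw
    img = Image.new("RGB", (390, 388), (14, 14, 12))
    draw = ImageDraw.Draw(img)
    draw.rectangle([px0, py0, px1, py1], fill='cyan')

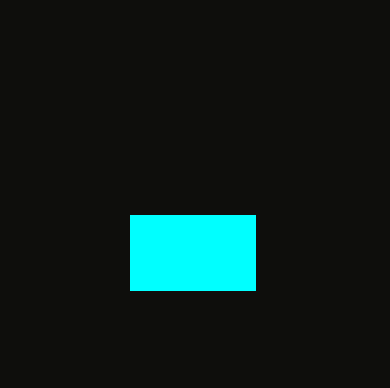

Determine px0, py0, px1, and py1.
px0 = 130
py0 = 215
px1 = 255
py1 = 290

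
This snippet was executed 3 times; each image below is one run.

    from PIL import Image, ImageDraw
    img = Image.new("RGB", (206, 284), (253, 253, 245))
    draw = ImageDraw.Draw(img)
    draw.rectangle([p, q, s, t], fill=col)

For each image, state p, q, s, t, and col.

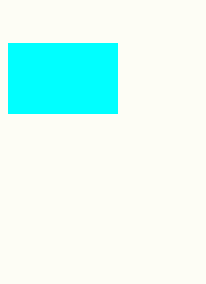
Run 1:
p = 8, q = 43, s = 117, t = 113, col = 'cyan'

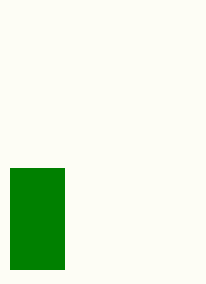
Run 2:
p = 10, q = 168, s = 64, t = 269, col = 'green'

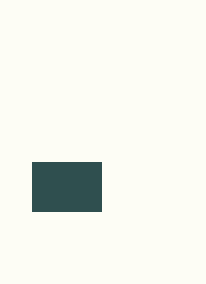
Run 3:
p = 32, q = 162, s = 101, t = 211, col = 'darkslategray'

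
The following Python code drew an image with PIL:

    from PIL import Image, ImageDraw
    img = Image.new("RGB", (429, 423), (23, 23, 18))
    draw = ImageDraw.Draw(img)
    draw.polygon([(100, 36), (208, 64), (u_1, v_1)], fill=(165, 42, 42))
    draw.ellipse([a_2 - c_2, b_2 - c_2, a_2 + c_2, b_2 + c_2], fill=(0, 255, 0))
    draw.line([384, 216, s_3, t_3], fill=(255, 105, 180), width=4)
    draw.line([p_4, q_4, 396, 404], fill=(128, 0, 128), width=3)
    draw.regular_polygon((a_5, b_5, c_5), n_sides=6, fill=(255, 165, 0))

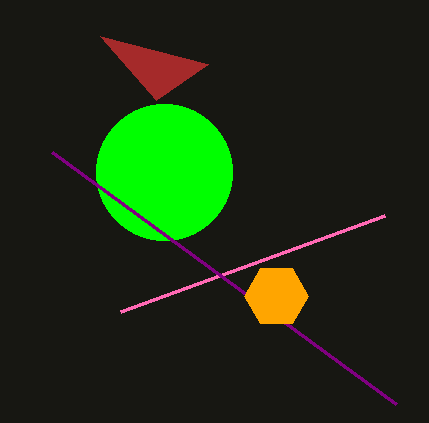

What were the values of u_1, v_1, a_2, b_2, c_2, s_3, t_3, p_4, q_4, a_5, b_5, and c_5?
u_1 = 156; v_1 = 100; a_2 = 164; b_2 = 172; c_2 = 68; s_3 = 120; t_3 = 312; p_4 = 52; q_4 = 152; a_5 = 276; b_5 = 296; c_5 = 32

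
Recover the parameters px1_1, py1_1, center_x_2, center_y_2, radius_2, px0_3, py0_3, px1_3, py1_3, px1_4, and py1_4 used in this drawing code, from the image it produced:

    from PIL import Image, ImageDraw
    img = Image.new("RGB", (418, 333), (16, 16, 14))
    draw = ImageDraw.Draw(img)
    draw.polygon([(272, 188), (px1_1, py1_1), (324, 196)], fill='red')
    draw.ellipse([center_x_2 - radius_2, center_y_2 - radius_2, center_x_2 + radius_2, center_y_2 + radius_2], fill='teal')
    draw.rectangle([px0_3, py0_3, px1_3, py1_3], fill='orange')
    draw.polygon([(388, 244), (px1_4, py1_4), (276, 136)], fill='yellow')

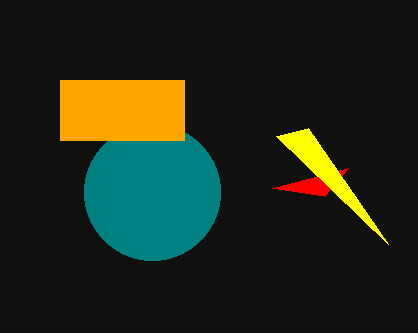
px1_1 = 348
py1_1 = 168
center_x_2 = 152
center_y_2 = 192
radius_2 = 68
px0_3 = 60
py0_3 = 80
px1_3 = 184
py1_3 = 140
px1_4 = 308
py1_4 = 128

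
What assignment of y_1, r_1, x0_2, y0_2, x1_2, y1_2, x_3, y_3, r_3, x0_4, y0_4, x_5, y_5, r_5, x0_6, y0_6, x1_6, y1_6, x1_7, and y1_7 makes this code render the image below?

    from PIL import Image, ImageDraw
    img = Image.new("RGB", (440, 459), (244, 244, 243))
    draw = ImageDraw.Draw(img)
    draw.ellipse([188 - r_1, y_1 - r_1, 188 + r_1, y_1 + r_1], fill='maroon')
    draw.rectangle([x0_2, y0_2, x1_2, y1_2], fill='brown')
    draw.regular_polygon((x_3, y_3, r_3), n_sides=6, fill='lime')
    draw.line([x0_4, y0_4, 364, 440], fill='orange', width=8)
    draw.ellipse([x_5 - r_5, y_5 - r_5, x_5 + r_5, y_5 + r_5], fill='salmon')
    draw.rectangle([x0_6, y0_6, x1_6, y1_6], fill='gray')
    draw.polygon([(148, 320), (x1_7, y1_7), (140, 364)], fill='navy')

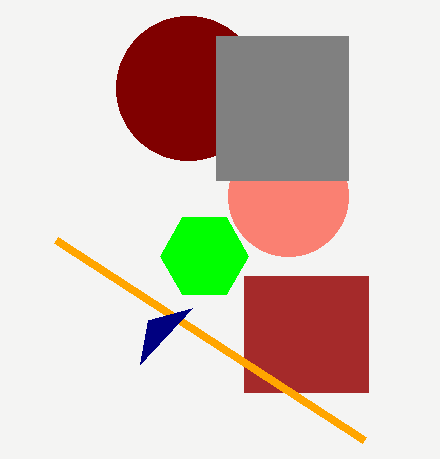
y_1 = 88, r_1 = 72, x0_2 = 244, y0_2 = 276, x1_2 = 368, y1_2 = 392, x_3 = 204, y_3 = 256, r_3 = 44, x0_4 = 56, y0_4 = 240, x_5 = 288, y_5 = 196, r_5 = 60, x0_6 = 216, y0_6 = 36, x1_6 = 348, y1_6 = 180, x1_7 = 192, y1_7 = 308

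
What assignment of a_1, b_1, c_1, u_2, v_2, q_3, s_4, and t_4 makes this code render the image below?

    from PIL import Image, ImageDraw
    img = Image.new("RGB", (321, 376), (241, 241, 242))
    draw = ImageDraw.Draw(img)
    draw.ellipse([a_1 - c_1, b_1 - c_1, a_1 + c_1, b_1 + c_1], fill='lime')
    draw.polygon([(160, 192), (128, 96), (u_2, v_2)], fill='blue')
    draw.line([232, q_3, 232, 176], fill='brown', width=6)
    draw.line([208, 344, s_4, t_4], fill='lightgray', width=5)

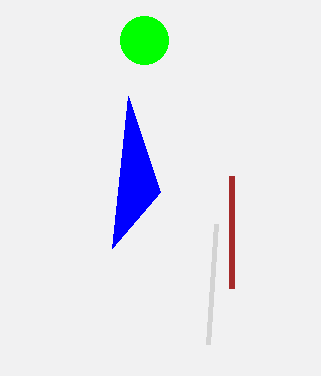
a_1 = 144
b_1 = 40
c_1 = 24
u_2 = 112
v_2 = 248
q_3 = 288
s_4 = 216
t_4 = 224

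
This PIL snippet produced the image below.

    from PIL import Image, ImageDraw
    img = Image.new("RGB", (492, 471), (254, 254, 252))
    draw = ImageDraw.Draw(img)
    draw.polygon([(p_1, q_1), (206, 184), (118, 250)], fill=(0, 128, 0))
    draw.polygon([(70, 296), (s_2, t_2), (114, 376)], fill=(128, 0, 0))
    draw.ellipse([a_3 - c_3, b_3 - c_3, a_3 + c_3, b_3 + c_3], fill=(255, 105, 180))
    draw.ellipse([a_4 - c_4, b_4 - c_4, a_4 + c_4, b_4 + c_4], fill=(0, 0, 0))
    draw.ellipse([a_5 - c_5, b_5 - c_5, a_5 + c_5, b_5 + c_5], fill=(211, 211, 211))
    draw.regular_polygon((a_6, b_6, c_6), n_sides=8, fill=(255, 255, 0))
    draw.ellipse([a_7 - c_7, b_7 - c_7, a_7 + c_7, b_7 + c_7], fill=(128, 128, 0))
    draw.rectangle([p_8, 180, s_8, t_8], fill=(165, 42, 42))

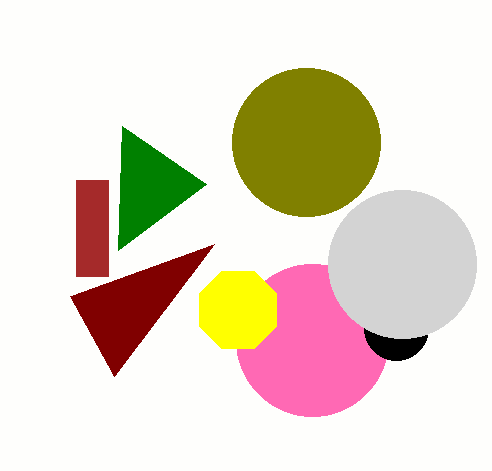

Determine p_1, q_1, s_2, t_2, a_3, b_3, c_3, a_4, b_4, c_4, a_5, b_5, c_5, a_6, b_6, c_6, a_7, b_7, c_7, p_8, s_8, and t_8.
p_1 = 122, q_1 = 126, s_2 = 214, t_2 = 244, a_3 = 312, b_3 = 340, c_3 = 76, a_4 = 396, b_4 = 328, c_4 = 32, a_5 = 402, b_5 = 264, c_5 = 74, a_6 = 238, b_6 = 310, c_6 = 42, a_7 = 306, b_7 = 142, c_7 = 74, p_8 = 76, s_8 = 108, t_8 = 276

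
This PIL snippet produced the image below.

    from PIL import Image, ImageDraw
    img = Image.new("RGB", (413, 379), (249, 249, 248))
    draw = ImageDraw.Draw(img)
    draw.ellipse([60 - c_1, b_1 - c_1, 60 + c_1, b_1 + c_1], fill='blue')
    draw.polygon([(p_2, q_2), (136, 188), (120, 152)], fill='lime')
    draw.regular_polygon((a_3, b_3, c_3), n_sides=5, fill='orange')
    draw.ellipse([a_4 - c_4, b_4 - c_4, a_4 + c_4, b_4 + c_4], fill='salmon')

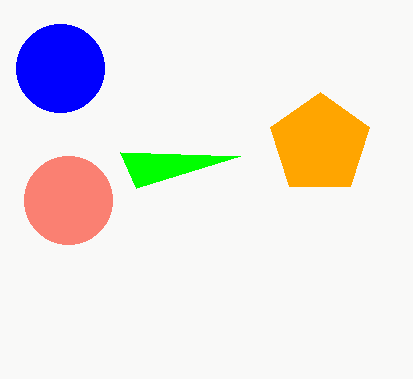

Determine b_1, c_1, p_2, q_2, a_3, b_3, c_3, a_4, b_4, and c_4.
b_1 = 68, c_1 = 44, p_2 = 240, q_2 = 156, a_3 = 320, b_3 = 144, c_3 = 52, a_4 = 68, b_4 = 200, c_4 = 44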